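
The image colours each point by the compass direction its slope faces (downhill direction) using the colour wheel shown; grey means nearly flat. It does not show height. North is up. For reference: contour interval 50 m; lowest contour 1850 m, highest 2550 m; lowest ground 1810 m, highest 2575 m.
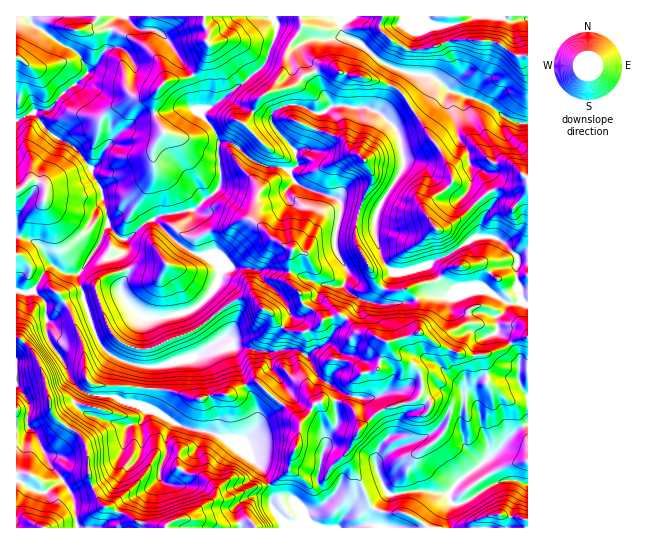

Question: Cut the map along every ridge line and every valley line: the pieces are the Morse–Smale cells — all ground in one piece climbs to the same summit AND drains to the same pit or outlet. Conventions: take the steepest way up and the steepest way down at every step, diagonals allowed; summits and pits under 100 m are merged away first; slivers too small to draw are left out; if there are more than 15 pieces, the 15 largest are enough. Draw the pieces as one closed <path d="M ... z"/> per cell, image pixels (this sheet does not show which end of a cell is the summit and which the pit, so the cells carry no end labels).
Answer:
<path d="M226 141l-7 2 1 42-3 5-14 10-8 9-33 6-9 4 29 28 12 6 16 4 9 9 0 15-18 22 19 22 4 6 0 6-30 20-36 10-9 0-7 40 17 6 19 12 32 7 19 8 32 27 9 17 19-14 3-15 7-16 1-14 17-22 8-3 10 0 14 4 6 7 6 17 21-19 21-6 7 0 10-6 3-7-3-19-9-8-10-3-8-7-4-12 30-9 22 15 17 6 16 3 28-7 16-10 10-2 0-31-2-2-4-3-13 3-26-15-17 4-13-1-10-7-14-20-23 7-12 0-20 31-20-7-10-9 4-14-13-27 6-43-7-6-37-13-10-15-21-2-15-7-13-13z"/><path d="M109 227l-5 3-7 17-18 26-14 0-14-8-8 9-12 18-5 1-10-2 0 46 16 13 5 9 7 16 8 39 31 24 5 16 0 17 3 12 6 15 7 8-22 13-4 0-2 2 1 6 177 1-1-5-4-3-20 7-10 0-14-7-17-2 26-18 12 0 28-13 13-2 2-2-8-16-32-27-19-8-32-7-19-12-18-7 8-39 9 0 36-10 27-17 3-3 0-6-22-27-15 8-14 4-26 3-8-4-18-21 0-9 7-11-7-17 4-6 2-9z"/><path d="M271 16l-153 0-7 9-3 21-11 17-20 21-10 5-17 20-17 4 16 19 21 12 21 23 2 10 8 12 7 37 13 13 4 1 5-3 13-13 15-8 37-7 8-9 14-10 3-5-1-46-6-10-13-16 2-4 9-2 12-8 42-36 11-29 0-11z"/><path d="M419 332l-31 10 5 11 8 7 10 3 9 8 3 19-5 9-8 4-7 0-21 6-21 19-8-19-4-5-14-4-10 0-8 3-16 19-2 17-7 16-3 15-20 15 3 5-1 15 5 9 10 10 9 4 62 0 15-6 3-13 12-14 27-4 35 4 9-14 37-28 15-17 18-13-1-86-9 2-13 9-19 7-17 1-28-9z"/><path d="M399 69l-20 44 17 16 3 5 5 31-23 37-6 17 0 15 6 23 4 8 8 7 13 0 19-5 26-14 23-16 4 0 6-20-3-8-14-16 5-14-1-14-3-14-11-16-2-20-8-13 0-7 2-4-18-15-22-3z"/><path d="M346 105l-11 0-16 9 0 8-10 24-14 5 2 14-8 6 8 13 37 13 7 6-6 43 13 27-4 14 10 9 20 7 19-30-8-8-4-8-6-23 0-15 6-17 22-33 1-10-5-25-17-19-13-7-16 0z"/><path d="M34 113l-18 8 0 169 10 3 9-4 8-15 8-9 14 8 14 0 18-26 7-17 4-4-7-37-8-12-2-10-21-23-21-12z"/><path d="M450 91l-3 4 0 7 8 13 2 20 11 16 3 14 1 14-5 14 17 20-5 24 10-1 12 4 16 17 1 6 9 0 1-138-23-8-12-10-11-6z"/><path d="M382 16l-40 0-2 9 1 8 4 4 16 7 17 16 15 8 16 5 22 3 20 16 31 9 28 19 13 4 5-1-1-67-9 0-24-15-17-1-24 0-28 9-18 0-14-8-12-10-1-8z"/><path d="M277 32l-12 31-42 36-12 8-9 2-2 4 16 20 3 10 7-2 8 3 17 16 15 7 12 0 12 4 7-6-1-12-23-27-2-5 1-7 5-5 9-4 13 0 16 8 6 0 9-5 1-5-10-14-8-20-12-16 0-8-7-2z"/><path d="M18 337l-2 1 0 135 15 2 16 16 11-8 5-2 10 17 3 21 6 0 22-13-7-8-6-15-6-40-8-11-16-9-9-9-8-39-7-16-5-9z"/><path d="M154 220l-11 4-13 13-5 2 2 8-6 8 7 15 0 4-7 11 0 9 18 21 8 4 26-3 22-8 14-13 11-20-1-9-9-9-16-4-12-6z"/><path d="M527 424l-17 12-15 17-37 28-9 14-23-4-39 4-12 14-3 13-5 3-10 2 92 1-1-17 5-7 8 0 40-23 14-1 12 4z"/><path d="M346 37l-37 3-8 5 0 8 12 16 18 38 32 0 15 5 9-13 12-29-17-7-17-16z"/><path d="M29 16l-13 1 1 103 21-9 12-2 17-20 10-5 11-11-11-21-19-9-23-16z"/>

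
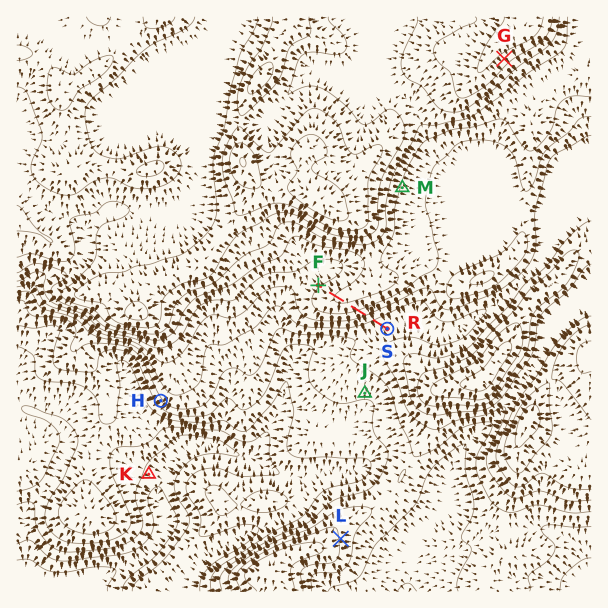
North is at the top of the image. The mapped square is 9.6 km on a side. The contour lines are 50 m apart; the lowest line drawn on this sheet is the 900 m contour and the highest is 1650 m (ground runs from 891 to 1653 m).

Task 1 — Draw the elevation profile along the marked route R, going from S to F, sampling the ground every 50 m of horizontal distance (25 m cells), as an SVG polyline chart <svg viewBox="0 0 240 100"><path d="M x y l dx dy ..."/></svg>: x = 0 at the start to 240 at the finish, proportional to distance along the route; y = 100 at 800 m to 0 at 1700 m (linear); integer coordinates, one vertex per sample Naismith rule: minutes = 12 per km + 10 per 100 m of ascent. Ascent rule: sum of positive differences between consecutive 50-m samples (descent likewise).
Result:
<svg viewBox="0 0 240 100"><path d="M0 54l9 0 9 0 8-1 9-1 9-1 9-2 9-2 9-2 8-2 9-2 9-1 9-2 9-1 9-1 8-2 9-1 9 0 9 0 9 0 9 0 8 1 9 0 9 1 9 1 9 1 9 1 8 1 2 1"/></svg>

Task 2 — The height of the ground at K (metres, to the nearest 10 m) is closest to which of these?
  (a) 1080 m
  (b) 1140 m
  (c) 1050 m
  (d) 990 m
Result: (d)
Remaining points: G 1580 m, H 1190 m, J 1160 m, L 1240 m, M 1390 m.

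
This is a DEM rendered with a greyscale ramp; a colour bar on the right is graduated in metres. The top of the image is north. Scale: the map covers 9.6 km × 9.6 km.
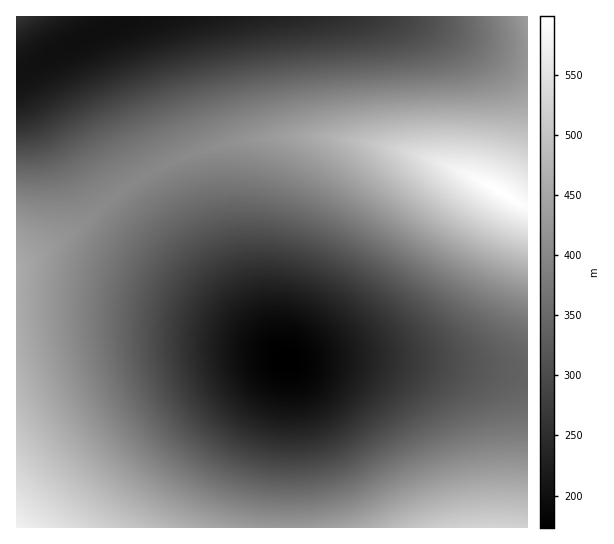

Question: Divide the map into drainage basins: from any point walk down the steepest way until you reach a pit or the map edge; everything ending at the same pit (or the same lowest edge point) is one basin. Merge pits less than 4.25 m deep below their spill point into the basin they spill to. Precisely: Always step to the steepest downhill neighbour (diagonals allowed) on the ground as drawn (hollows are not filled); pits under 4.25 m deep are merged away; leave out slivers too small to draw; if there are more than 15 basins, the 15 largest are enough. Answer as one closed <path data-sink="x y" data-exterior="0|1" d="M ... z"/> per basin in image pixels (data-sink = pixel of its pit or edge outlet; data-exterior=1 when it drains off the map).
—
<path data-sink="286 359" data-exterior="0" d="M327 137l-56 0-24 3-33 7-32 10-44 23-23 16-49 41-50 30 1 261 511-1 0-318-35-22-63-28-41-12z"/><path data-sink="99 31" data-exterior="0" d="M527 16l-510 0-1 250 19-9 31-20 49-41 36-24 31-15 23-8 53-10 69-2 34 4 38 8 64 23 30 15 34 21z"/>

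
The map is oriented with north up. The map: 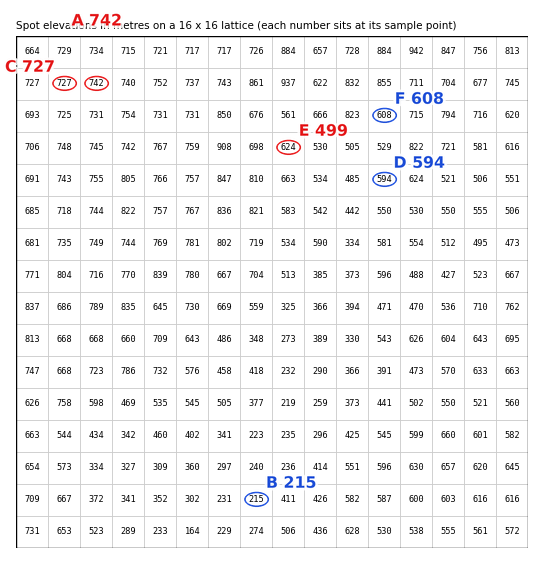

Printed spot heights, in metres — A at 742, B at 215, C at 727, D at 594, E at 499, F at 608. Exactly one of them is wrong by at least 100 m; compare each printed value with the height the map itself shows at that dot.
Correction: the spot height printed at E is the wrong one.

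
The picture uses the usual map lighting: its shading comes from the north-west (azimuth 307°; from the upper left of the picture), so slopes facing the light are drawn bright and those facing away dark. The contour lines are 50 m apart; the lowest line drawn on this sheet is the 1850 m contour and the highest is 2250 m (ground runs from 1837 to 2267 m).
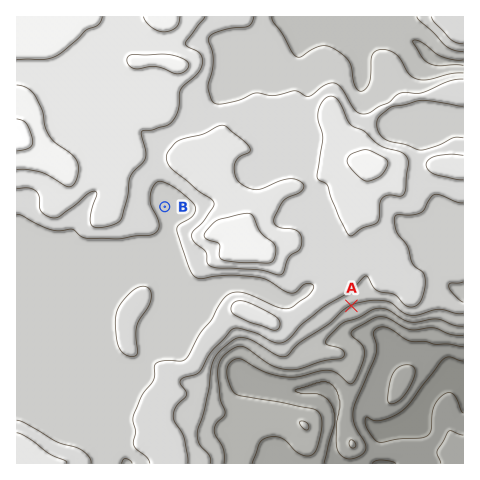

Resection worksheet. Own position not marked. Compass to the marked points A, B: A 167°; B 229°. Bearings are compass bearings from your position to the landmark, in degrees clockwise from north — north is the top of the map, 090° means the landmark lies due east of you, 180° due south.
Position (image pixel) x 301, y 88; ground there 2090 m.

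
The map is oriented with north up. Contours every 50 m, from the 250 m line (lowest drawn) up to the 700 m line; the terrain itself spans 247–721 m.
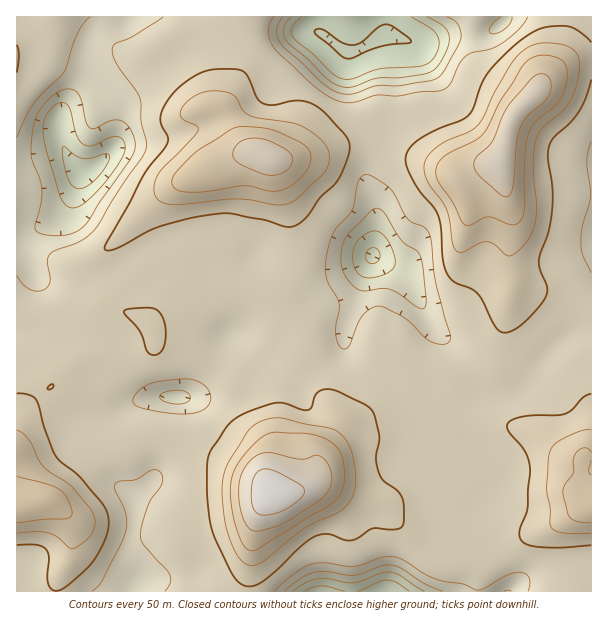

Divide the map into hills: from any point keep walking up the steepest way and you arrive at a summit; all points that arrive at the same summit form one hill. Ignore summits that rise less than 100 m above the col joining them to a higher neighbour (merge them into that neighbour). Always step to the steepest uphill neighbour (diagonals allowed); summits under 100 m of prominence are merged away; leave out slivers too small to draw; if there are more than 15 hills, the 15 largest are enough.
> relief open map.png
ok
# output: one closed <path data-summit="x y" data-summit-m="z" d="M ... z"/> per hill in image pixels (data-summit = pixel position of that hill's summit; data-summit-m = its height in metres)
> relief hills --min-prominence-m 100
<path data-summit="273 494" data-summit-m="721" d="M374 256l-18 15-35 19-9 0-10-4-30-18-15-12-10 29-5 38-2 6-10 6-7 22-18 29-16 11-39 0-19 6-24 12-9 7-2 7 0 12 4 18 9 17 25 22 0 27-4 18 0 17 6 18-2 14 353-1-5-6-1-30-6-13-7-9 0-8 14-24 16-15 4-9-2-12-14-15-16-12-32-2-6 2 0-15-6-19 0-18 4-23 8-21 0-7-30-59-9-8z"/><path data-summit="270 158" data-summit-m="677" d="M320 16l-133 1 5 13-4 15-11 11-36 23-25 20-2 6 1 39-3 6-10 12-22 14-13 34-8 8-21 11-6 5-4 12 0 14 6 13 0 6-18 36 1 15 49 0 45 10 5 4 2 4 0 29 6 10 10 10 55 0 11-6 11-13 12-21 7-22 4-1 8-11 5-38 10-29 15 12 40 22 9 0 8-2 31-20 12-10 4-24 0-25-8-20 0-18 10-25 16-35-2-72-3-3-6 0-26 14-10 2-28-20z"/><path data-summit="500 162" data-summit-m="679" d="M591 16l-84 0-3 6-15 10-12 4-28 0-23 7-13 0-20-7-3 0 2 3 2 9 0 63-16 35-10 25 0 18 8 20 0 25-3 21 26 13 9 8 24 48 22 24 18 36 11 10 26 2 9-4 10-8 12-21 18-20 15-11 19-2z"/><path data-summit="591 506" data-summit-m="631" d="M591 331l-12 0-13 6-20 19-18 28-10 8-9 4-20 0-9-4-8-8-18-36-18-16 2 10-8 21-4 23 0 18 6 19 0 15 6-2 32 2 16 12 12 11 4 9 0 7-4 9-16 15-14 24 0 8 7 9 6 13 1 30 6 7 22 0 15-14 20-8 28-6 19-1z"/><path data-summit="39 501" data-summit-m="635" d="M66 330l-50 0 0 234 9 3 1 25 106 0 4-8-6-24 0-17 4-18 0-27-12-10-16-17-9-21-1-21 2-7 9-7 24-12 13-4-10-2-13-14-5-14 2-21-4-6z"/>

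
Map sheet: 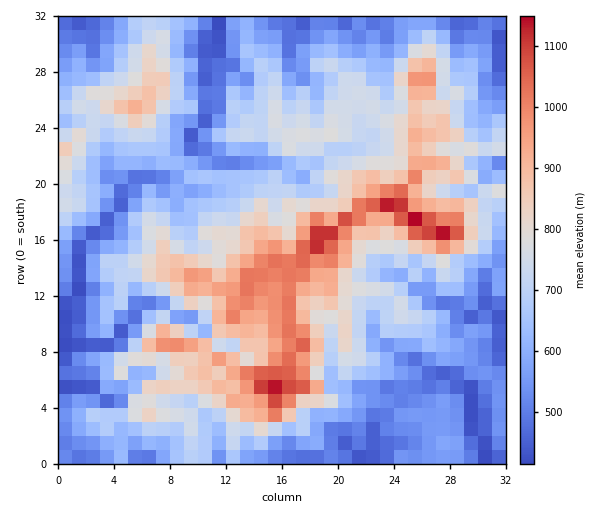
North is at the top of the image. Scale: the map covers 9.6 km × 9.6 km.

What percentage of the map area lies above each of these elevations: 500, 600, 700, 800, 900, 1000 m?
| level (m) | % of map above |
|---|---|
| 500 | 87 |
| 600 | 66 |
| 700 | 45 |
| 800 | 25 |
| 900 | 13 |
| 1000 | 5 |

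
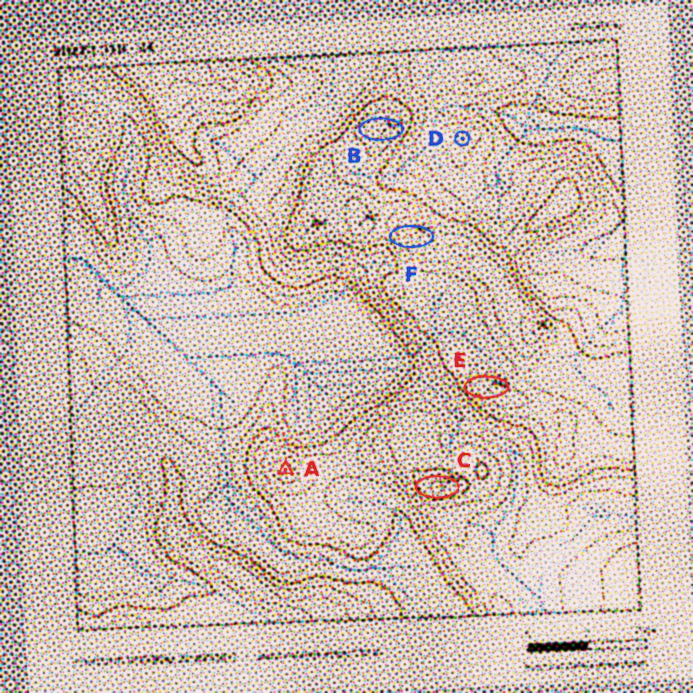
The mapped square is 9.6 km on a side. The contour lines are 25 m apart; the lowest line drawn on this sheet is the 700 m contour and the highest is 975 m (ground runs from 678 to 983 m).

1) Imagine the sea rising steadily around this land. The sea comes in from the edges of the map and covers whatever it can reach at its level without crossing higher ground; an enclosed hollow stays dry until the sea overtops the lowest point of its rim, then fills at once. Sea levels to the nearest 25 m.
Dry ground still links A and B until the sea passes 775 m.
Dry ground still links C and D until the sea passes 825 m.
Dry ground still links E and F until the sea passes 900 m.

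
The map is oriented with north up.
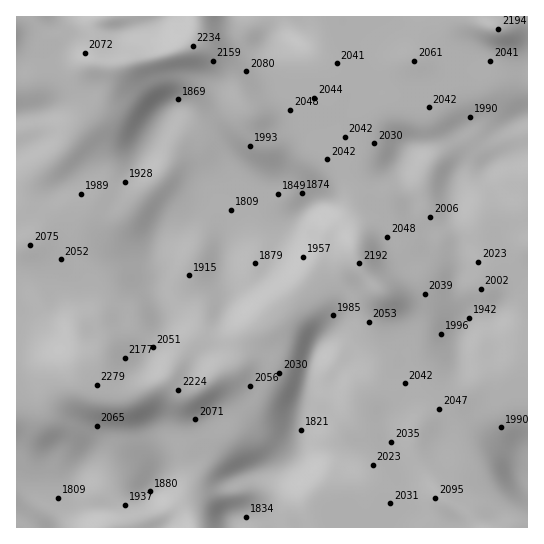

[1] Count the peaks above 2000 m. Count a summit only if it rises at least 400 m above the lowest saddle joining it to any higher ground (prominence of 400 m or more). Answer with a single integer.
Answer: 1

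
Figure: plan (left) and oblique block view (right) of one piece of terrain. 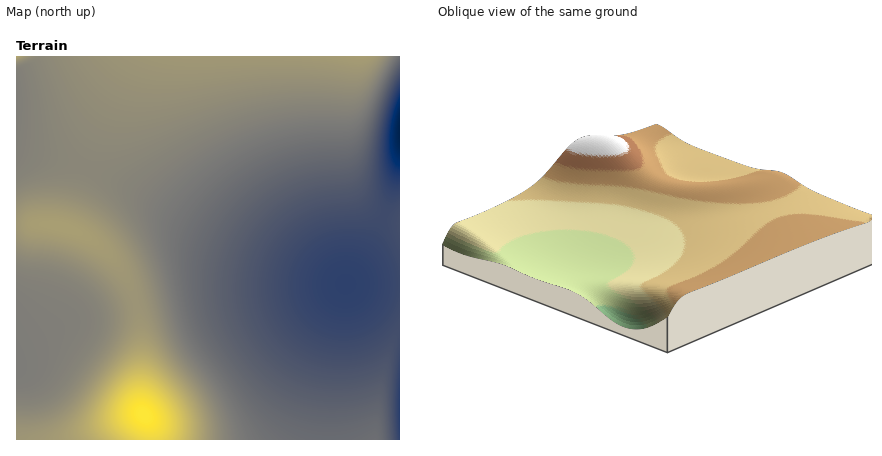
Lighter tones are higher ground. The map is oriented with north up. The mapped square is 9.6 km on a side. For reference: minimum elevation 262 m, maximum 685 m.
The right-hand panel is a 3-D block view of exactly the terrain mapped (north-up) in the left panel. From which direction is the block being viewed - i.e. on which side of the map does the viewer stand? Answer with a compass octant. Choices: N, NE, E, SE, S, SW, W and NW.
NE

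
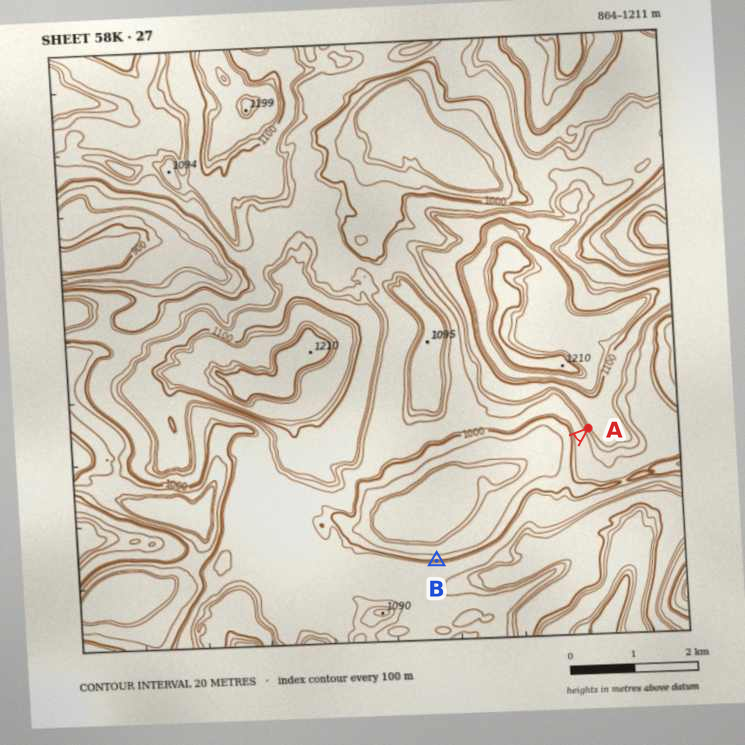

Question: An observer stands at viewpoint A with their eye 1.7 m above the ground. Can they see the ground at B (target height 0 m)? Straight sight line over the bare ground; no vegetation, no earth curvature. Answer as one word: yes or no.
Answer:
yes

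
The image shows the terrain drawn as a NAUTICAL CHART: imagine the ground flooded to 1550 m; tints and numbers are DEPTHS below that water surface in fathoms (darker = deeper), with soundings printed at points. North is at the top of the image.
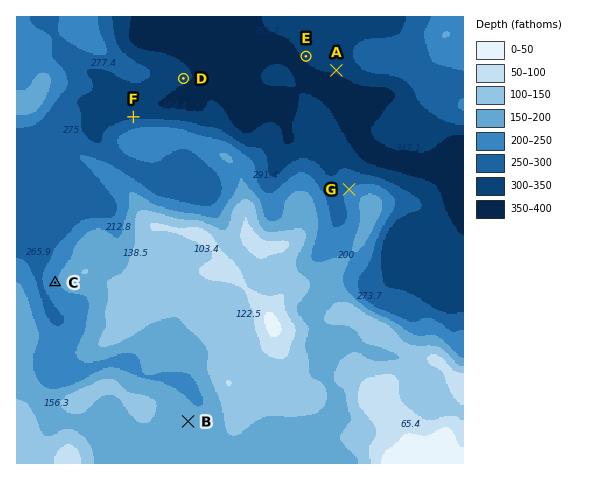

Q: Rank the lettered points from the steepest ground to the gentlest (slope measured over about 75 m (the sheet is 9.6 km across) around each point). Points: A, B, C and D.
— C A D B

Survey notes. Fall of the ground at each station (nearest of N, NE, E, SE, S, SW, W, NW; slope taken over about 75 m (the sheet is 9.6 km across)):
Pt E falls SW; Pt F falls N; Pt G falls NW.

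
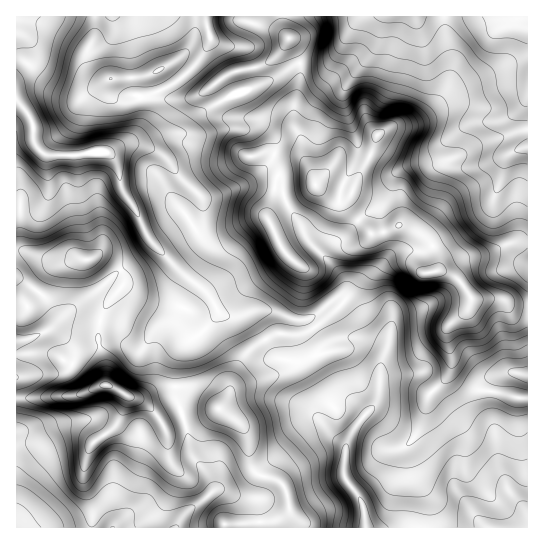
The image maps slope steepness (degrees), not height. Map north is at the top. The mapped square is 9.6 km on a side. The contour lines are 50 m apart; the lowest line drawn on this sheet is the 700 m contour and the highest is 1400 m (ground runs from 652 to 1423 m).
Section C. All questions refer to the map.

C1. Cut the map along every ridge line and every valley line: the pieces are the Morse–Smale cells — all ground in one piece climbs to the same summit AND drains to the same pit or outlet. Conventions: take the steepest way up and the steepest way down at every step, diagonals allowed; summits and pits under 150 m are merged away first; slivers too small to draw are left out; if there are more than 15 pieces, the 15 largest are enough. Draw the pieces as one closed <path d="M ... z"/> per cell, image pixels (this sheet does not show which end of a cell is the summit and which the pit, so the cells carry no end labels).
<path d="M282 16l-265 0-1 83 15 19 2 8 0 15 12 14 38 0 10-3 13 0 9 7 4 10 2 18 15 23 13 29 34 36 26 20 13 20 12 2 20-6 17 0 24 9 14 0 6 7 29-25 15-21 4-8 0-26 8-14-23-24-1-8 2-4-14 2-19-13-3-11-10-20-2-16-8-17 0-13 7-28 0-18-16-33z"/><path d="M527 16l-244 1 1 13 16 33 0 18-7 28 0 13 8 17 2 16 10 20 3 11 19 13 14-2-2 4 1 8 23 24 14-1 13-7 5 0 19 10 10 10 5 10 0 15 17 6 10 10 7 13 28 0 18 6 11 0z"/><path d="M403 225l-5 0-13 7-14 2-8 13 0 26-4 8-15 21-29 25 11 13 19-3 18 2 15 5 6 6-4 19 0 18-3 14-22 26-10 20 0 32 16 22 5 27 161 0 1-222-18-2-11-5-28 0-7-13-10-10-17-6 0-15-9-16z"/><path d="M23 251l-7 0 1 277 206 0 2-4 48-3 15-8 1-8-5-19-10-7-16-4-6-6-5-35-13-15-13-10-4 0-19 12-25 8-7 0-9-14-12-12-40-18 0-18-6-22 0-19 5-17 20-26 0-8-3-5-8-9-11-5-5 0-8 4-12-1-7 2-16 0z"/><path d="M17 100l-1 150 38 11 16 0 7-2 12 1 8-4 5 0 11 5 11 14-1 11-19 23-5 17 0 19 6 22 1 18 9 3 15 9 11 3 16 15 9 14 7 0 33-12 19-15 4-8 4-19 8-16 14-14 22-12 22 2 16-8-6-7-14 0-24-9-17 0-20 6-12-2-13-20-26-20-34-36-13-29-15-23-2-18-4-10-9-7-13 0-10 3-38 0-12-14 0-15-2-8z"/><path d="M315 328l-16 7-22-2-27 16-9 10-8 16-4 19-10 15 15 10 10 10 4 9 1 23 3 8 6 6 16 4 10 7 11 42 70 0 0-11-4-16-17-26 1-28 10-20 22-26 3-14 0-18 4-19-6-6-15-5-18-2-19 3z"/><path d="M290 511l-17 10-48 3-1 3 70 1 1-6z"/>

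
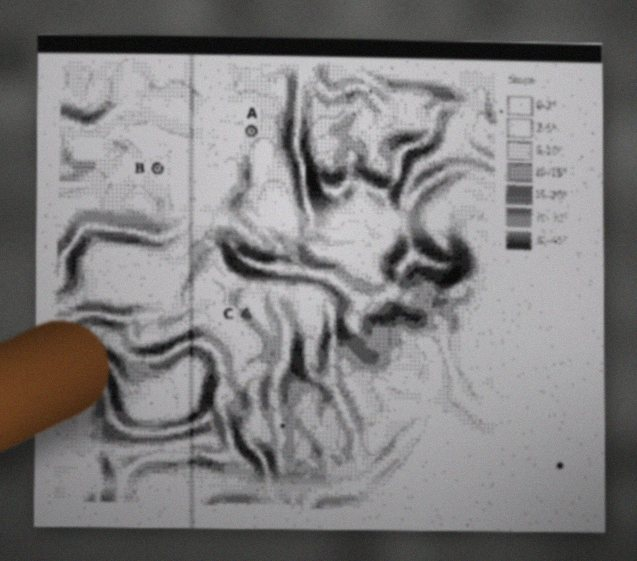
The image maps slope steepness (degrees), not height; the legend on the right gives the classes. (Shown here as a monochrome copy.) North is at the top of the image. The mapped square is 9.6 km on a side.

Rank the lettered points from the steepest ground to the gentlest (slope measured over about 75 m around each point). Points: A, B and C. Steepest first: C A B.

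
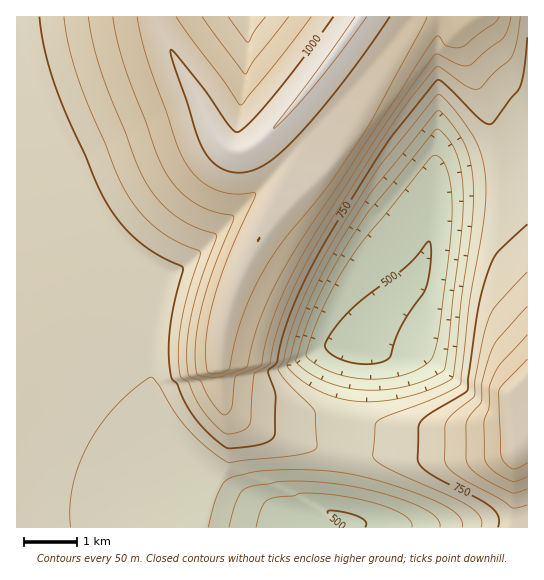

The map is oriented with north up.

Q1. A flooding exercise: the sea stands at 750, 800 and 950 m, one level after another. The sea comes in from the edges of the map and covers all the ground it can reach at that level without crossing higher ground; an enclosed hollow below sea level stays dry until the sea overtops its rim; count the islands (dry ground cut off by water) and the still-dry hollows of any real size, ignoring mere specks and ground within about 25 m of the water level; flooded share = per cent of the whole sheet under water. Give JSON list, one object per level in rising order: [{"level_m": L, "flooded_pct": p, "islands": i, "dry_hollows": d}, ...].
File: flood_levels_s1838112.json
[{"level_m": 750, "flooded_pct": 54, "islands": 0, "dry_hollows": 0}, {"level_m": 800, "flooded_pct": 63, "islands": 0, "dry_hollows": 0}, {"level_m": 950, "flooded_pct": 84, "islands": 0, "dry_hollows": 0}]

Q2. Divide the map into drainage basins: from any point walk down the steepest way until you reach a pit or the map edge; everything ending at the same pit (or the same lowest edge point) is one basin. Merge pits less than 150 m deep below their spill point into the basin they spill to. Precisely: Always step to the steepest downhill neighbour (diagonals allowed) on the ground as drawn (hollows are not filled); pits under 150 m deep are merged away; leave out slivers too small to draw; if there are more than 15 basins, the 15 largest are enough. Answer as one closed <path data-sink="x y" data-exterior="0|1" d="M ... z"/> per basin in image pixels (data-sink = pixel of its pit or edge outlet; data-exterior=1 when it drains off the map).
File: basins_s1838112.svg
<path data-sink="357 351" data-exterior="0" d="M527 16l-166 0-42 59-39 46 0 2 23 23 1 8-11 41-22 24-14 22-17 34-13 38-7 32-1 34 4 24 2 6 8 6 25 14 35 12 50 10 43 4 116 0 11-3 15-18z"/><path data-sink="345 521" data-exterior="0" d="M279 123l-18 18-15 10-11 1-16-8-88 59-24 18-84 46-7 6 1 255 511-1-1-92-14 17-11 3-93 1-40-3-52-6-34-8-36-15-22-15-5-19-1-32 8-45 13-38 17-34 14-22 22-24 11-41-1-8z"/><path data-sink="249 17" data-exterior="1" d="M359 16l-202 0-1 2 59 116 11 14 15 4 20-11 28-30 50-62 21-31z"/>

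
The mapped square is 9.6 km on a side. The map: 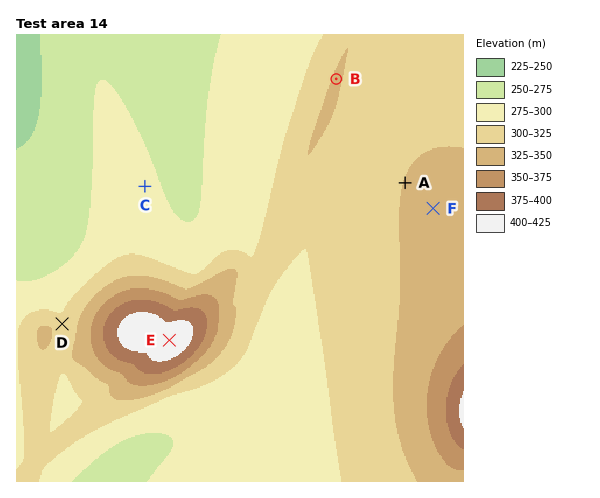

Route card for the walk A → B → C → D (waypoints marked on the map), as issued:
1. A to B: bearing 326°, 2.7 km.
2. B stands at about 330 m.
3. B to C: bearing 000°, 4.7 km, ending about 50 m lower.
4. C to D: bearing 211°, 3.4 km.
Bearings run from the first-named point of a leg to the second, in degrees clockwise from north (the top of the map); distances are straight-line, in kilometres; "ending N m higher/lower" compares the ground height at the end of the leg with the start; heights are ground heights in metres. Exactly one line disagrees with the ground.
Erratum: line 3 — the bearing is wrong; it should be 241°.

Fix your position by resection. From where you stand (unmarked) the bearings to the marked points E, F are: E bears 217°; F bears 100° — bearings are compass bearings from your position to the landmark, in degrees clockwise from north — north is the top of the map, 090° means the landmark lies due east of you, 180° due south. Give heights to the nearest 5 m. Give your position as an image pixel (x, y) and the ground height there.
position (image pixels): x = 288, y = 183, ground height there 315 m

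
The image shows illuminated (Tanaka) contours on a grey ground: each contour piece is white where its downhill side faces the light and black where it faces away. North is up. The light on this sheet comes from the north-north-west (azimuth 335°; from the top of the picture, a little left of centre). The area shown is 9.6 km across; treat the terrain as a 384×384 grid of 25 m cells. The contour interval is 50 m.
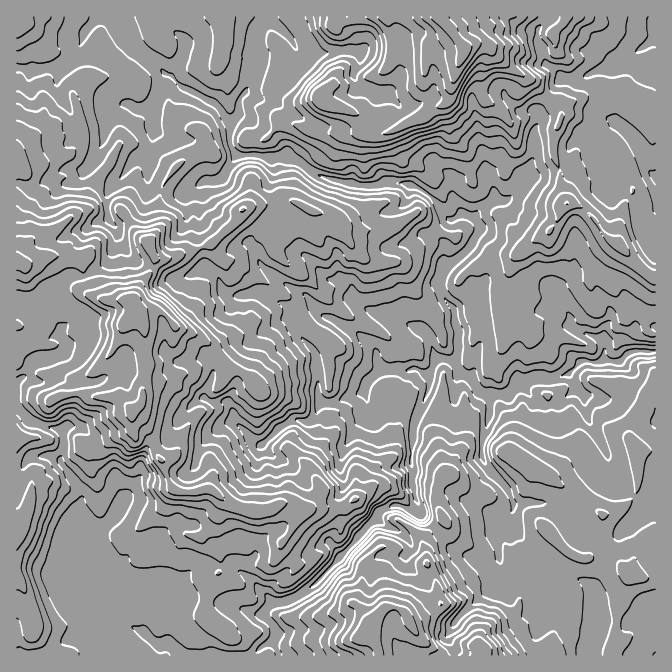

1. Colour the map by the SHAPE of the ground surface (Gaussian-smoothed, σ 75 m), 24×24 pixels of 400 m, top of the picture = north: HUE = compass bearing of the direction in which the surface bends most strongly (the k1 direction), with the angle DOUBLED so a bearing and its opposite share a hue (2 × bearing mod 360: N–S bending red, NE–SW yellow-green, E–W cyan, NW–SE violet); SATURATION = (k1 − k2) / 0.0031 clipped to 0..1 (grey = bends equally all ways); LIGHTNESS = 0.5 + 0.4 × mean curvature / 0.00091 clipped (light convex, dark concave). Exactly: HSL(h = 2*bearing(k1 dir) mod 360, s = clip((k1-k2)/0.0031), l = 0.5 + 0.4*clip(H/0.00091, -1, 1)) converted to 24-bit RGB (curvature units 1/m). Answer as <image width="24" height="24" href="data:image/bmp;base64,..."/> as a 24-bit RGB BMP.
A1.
<image width="24" height="24" href="data:image/bmp;base64,Qk32BgAAAAAAADYAAAAoAAAAGAAAABgAAAABABgAAAAAAMAGAAATCwAAEwsAAAAAAAAAAAAA0qssPZ2ThWSLjW6UbJ+MhUVinWFTrKA0cthuDzRZnm1MNUqY7G+EqN+BeihlWPdjCAhR8fPYez2mSkKRvX9+Qktwq6CHjWGAmOSVTj2LiXmZlGV/clyIhoyffYGbiLuBpZA7Bg5je5fjiWnaSc5S88LgvfLy5VChADMm3eWJrjWbVktvr6OFYV1+lpNyYpBoh9+MSjJVeGlmnX5venVfa3Fce2Fer4tyv2dvbxQmFGUABC8j8efaRJQ4qGdb4LxZnlrFWE4qgkZEVXGVpYN0cFZhp15oXFexsaAyPlJlcnWDmHNxp2apjHasUXZBsbpgUTCC6LDSgNWkAK6iBmcm26uQGSxY8/jTQiI6hFCAYXWNjFNjpF5NgK6+aqy7tHKK3si6IjxMcWZ1ZIOcwG2GX2o3tXrEsX5kZD0yLY0m1ZiFXxshAEYUT/8IlwT//1aKbMOITGqEb1mOt3uifLOooXJfN2BGsp163p2bPkV4P1RwSpRWaj5x1UFGTnAya9aR0eL629X2oqzinpPf+tH6ADMkM6cAlCoAvoVfhFF0Ij9mnr1AgktFhr6wtH7DU4tReLfHonbLoyBubXw3EiEy5frKLnfx3fbSJktHhFZaoz1Xxu+4VAuw7tT2BAC458CJqtakLEjJaxE9m8Svl8m7eGJYZUZaq5R0UHwZIwI05cbMoySXDbh90frTHJWm0deaRGR+RxVMkeSWznVlE4x4s1WFPgCBod6c3remFQAz3O/oirPBo2OTgmqdc0h8jbqM8wDDTzsAW04VsFKb6PLZLHtY3nBpIFUaRQcbBFsCXokHtUlFM5STZUU+oSkSc9RQjW9PBjVW29KYfFprinNphTmllbS+nLFeSg3b7dL5f6DviN3q8uDZjVSTJIIrtRZdTTus3e7fk+LbBVBeMXwtlE2exayYFYWldMJ9XRNmUKsgxV6hY8N9Uhgqcn1I1qmYGGtHbJhDwESIfJAyx6BWWG+1yZHOWWbhd83m18PBrXycbwvkbVCAH3RHj3UlEpFLxCMhzTqMUqIuPlgQMG4JXvDVSVrV5bDjmE5QOXdBMFVH43yGjs1VhypDTZdCdtnHPGpIr5lvlzl/TWzel5TXXyiCwtTfjyfBFYa0nrlmxXnAr7bGl2jLEdgmVTEMRVcAiYCwb2CBVDZIgp0u5u7RjM3tlJ7rSy5jvX6vkrJbeyauoqMdtSMrUqu2f04+etZeLBJdgK5yqrSMh5WBiDZ6v01FSKO/hbbGY3k5QUxvcYrfvuL06PXWOnsggjZXnjhdQlogm1IzeTsbatuXaCFJjIdKWoFSK8toqyO7X4eHsKp7f4ZvYj5ytKiOWFacrGZLv73jRG+sTM88Il02lycX8jFTG24jpzItob7KjB+CsOvSeyEtkTOLr9fivdLjMFB+H6uApWC004l9Xls4PHFRll1omEdLs/nwtX+WVchaR96MThefoq3wcvbGmErh8KfXVFEcb7qMhj5pn26+neC9oEBuZYAqpzeXYbPeIFhulHfB8snvSbzDWz2I1/TfQyVaWaJbyXPa9KPgEAN5JtFQ5Z1+MCprfFC399TsN3umi4m4ttPkrKLYcF7H0Zv0eZvqVDEbGmxcW6eKik5285qzjfjcxkhFUjtqfYdCKWAmqH0zEV4hpzVC1HY9HDIaEjMb4cWNO1PKxuTVUC8TMBoDWmoAMiIBw0UIUUibWJC/MYc2OWpp5eq5cj5VfFJhZsa6naWzk1+qKXVY43yLJmBKaW293pfdaNuyLWwAMCUDLw4EriUls12Np3xKY9CDLHhEm6NEM210wJ1dGz1Wn9x2i2p5a61zrjhBsYmbcIObuoSLLZKvqHfBOzhioLVi0l9jeEnm66TrWm7JW6C7rH3G1M3v8KvvMGVgh9F1TS5aveyoCRY36ON2UYFtl3ZXp2Nrp2mbrlOOu6NxO19GhmlMUp6faLlqcxYfKGtYdKhtuR3RyvLGmebpT1CumS5w9IvcoueRMWvQ67dWDi866PXWSFCfbWCBi6eeeX4+iDqPyZijh3qmmra4N1SEeidKtMmaLWl8iqt/G2hp9NjXTByl40R6MU5/pUHI++jQDjsTJqw50Pj7JysIgF0wcH6glHV3aJFIS6VaTItKjpN1fzxZs19pTHKF1r+lOEh4gp10SWpiNEIIWkkCgzUlNzKyxHWG9eTWf4vpyvTtLwMwyfKiSF2EU3lKRq9NnMK3ZI+PS3t9lIVkjkigepR4aViBxM+VVU+OXI2IYTp45LTRopLfLbjhQk+wzF9mkeSIpJhNj0IwCRRJ8M3DTYGyaZ2hSl6R"/>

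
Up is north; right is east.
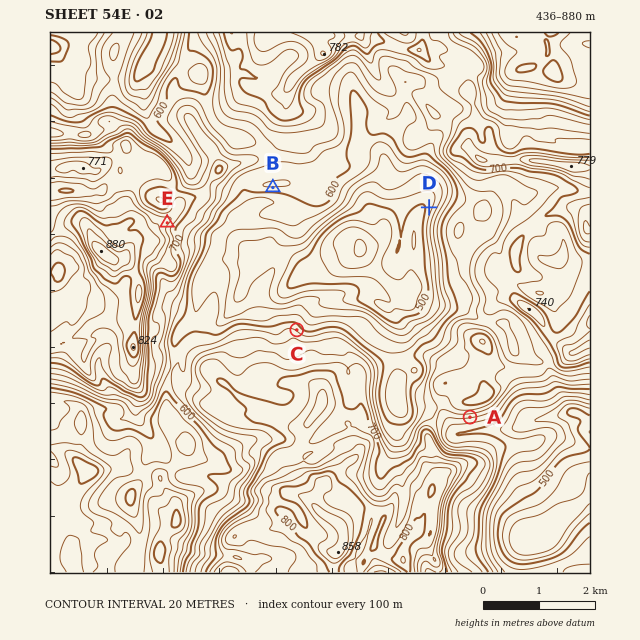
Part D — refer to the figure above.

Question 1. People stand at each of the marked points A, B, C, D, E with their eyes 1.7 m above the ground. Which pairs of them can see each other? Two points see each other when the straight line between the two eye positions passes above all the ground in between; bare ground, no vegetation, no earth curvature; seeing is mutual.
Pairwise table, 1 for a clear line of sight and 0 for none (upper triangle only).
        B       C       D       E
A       0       0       0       0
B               1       0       1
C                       1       1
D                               1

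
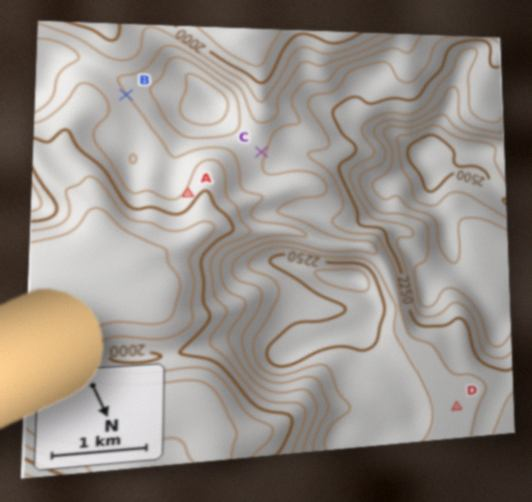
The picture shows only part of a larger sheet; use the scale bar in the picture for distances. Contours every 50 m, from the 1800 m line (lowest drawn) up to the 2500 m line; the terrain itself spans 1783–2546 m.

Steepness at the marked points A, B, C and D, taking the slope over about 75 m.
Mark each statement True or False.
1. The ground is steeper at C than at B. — False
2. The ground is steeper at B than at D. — True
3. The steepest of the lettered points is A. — True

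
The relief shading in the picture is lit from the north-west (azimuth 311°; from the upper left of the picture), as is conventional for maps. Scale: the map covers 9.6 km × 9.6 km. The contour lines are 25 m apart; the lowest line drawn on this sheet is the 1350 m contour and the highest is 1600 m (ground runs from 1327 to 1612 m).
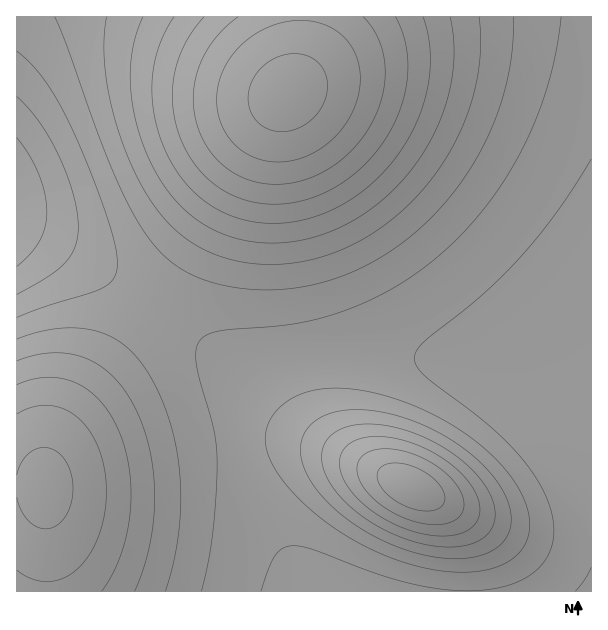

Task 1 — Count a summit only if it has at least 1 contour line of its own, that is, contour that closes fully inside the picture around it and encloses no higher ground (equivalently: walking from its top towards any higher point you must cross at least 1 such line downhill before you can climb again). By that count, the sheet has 2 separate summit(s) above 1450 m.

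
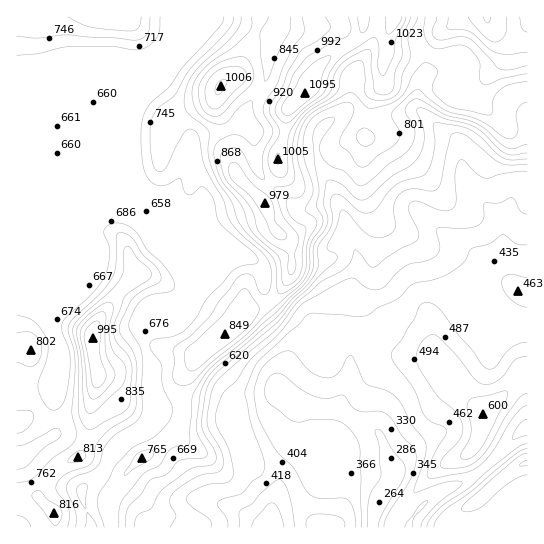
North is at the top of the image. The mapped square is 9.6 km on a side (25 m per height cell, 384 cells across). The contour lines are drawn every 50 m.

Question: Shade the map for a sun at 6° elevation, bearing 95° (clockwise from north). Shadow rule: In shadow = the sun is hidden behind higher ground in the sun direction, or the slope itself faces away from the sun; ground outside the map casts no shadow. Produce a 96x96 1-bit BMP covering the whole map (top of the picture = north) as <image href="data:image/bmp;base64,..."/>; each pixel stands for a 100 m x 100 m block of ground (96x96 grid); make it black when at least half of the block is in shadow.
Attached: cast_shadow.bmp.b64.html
<image width="96" height="96" href="data:image/bmp;base64,Qk2+BAAAAAAAAD4AAAAoAAAAYAAAAGAAAAABAAEAAAAAAIAEAAATCwAAEwsAAAIAAAAAAAAA////AAAAAAA+B8AAAAH+AHz/AAA+D4AAAAf+AH//AAB8D4AAAAf8AP//gAA4D4AAAAP4AP//4AAwH4AAAAH4AP//+AAAH4AAAADwAP///AAAH8AAAADgAH///wAAH8AAAAAAAH///4BwH+AAAAAAAH///8D4B/AAAAAAAD///+D8A/AAAAAAAD/8f/D+AfgAAAAAAH//D/z/gPwAAAAAAH//g/7/4P4AAAAAAH//8f//8H8AAAAAAH//+H8/8D+AAAAAAP///D8P+A/gAAAAAP///AYH+APwAAAAAP///AAH+AH8AAAAAP///gAH+AD8AAAAAf///gAH+AD+AAAAAf///gAP+AB+AAAAAf///gAf/AB8AAAAAn///gB//AB8AAAABj///AD//AB4AAAABw/8AAD//gB4AAAAAwf8AED//gD4AAAAAwf8AOD//gD8AAAAAwf8APj//gD+AAAAAYP4Afz//gD/AAAAAYP4Afz//gH/gAAMAYP4Afz//AH/gAAOAYP4Afz//AH/wAAMAIf4APz//AP/wAAEAAf4ADz//AP/8AAAAAf4AAD//AP/+AAAAA/wAAD//AP//AAAAAfwAAD//AP//gAAAAP4AAD//gH//wAAAAH4AAD//gH//4AAAAD4AAD//wD//4AAAADwAAD//4B//8AAAAAwAAD//4Af/8AAAAAAAAD//8AH/8OAAAAAAAA//+AD/8fAAAAAAAAP//AB/8/AAAAAAAAH//gB///gAIAAAAAH//wA///gAMAAAAAH//wD///gAMAAAAAD//gH///wAEAAAAAD//gH///gAEAAAAAD//gP///gAEAAAAAD//gP///AAMAAAAAB//AP//+AAYAAAAAA//A///+AA4AAAAAAP+D///8AA4AAAAAAD8H///4AB4AAAAAAAIP///4AB4AAAAAAAAf///4AB4AAAAAAAA////4ADwAAAAAAAB////wADwAAAAAAAD////wAHwAAAAAAAH////gAHwAAAAAAAP///+AAHwAAAAAAAP///8AAHwAAAAAAAf///4OAHwAAAAAAA////4+ADwAAAAAAD////5+ABwAAAAAAD////z+AJwAAAGAAD////z+AZwAAD/AAD////3+A5wAAP/AAA/////+A/wAAf/AAAf/n///B/wAA//AAAf/j///B/wAB/+AAAf/h///B/wAD/+AAAf/h+//A/wAH/8AAAf/j+f/Af4AH/wAAAf//+f/gP4APzAAAAf//+f/gH4A/wAAAB///+f/wB8B/gAAAH///+f/wB+B/AAAA////+P/4B/A+AAAB/////H/8B/A+AAAD/////D/+B/geBgAH/////B/+D/gOHwAD/////h/+B/gAH4AB/////h//B/gAP8AAf////z//g/gAP+AAD///////wfgAf8AAAD//////4PgMf8AAAAD/////8Hgc/4AAAAA//////jg+f4AAAAAf/+f//xg+f4AAAAAf//P//5w/fwAAAAAP//P//5w//wIAAAAP//v//74//wI="/>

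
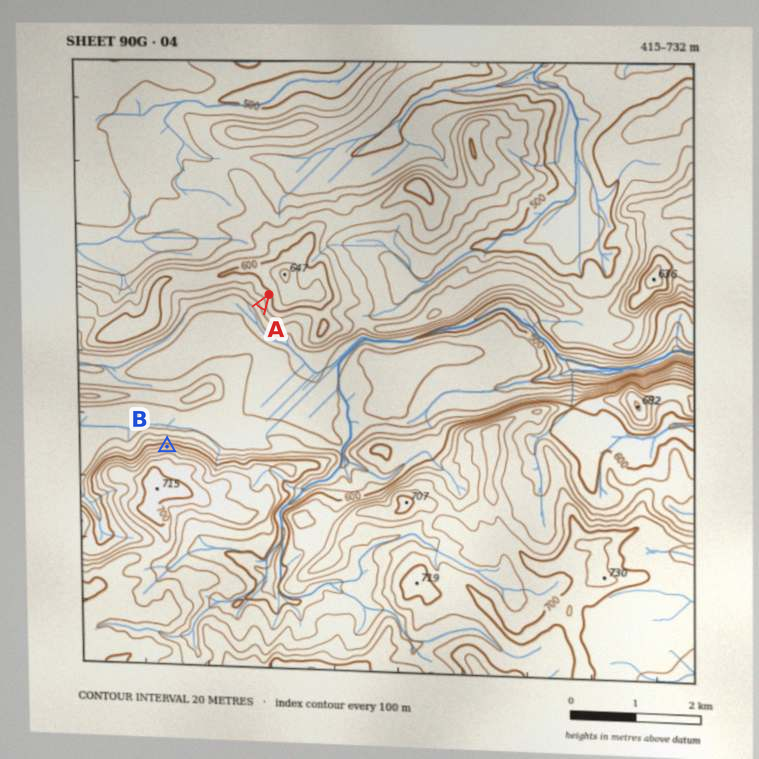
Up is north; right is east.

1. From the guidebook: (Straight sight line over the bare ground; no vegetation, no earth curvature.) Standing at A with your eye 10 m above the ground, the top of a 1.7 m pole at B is in view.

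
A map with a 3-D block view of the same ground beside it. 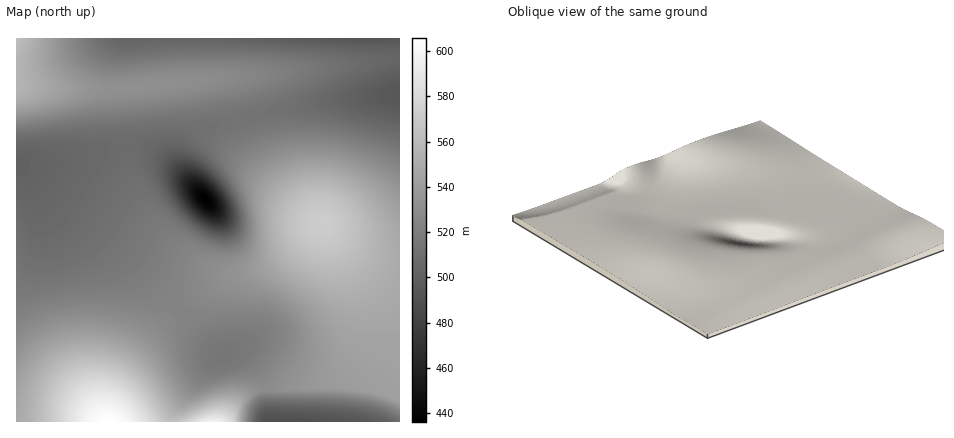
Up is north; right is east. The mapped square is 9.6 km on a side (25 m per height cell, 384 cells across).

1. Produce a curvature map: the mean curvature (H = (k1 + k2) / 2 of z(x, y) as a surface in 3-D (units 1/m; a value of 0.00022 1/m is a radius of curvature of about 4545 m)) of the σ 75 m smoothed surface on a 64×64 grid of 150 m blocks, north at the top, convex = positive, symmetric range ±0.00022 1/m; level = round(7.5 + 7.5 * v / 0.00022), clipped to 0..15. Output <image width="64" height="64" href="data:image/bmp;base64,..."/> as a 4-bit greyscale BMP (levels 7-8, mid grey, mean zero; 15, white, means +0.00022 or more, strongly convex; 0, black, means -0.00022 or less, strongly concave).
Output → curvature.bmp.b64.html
<image width="64" height="64" href="data:image/bmp;base64,Qk12CAAAAAAAAHYAAAAoAAAAQAAAAEAAAAABAAQAAAAAAAAIAAATCwAAEwsAABAAAAAAAAAAAAAAABEREQAiIiIAMzMzAERERABVVVUAZmZmAHd3dwCIiIgAmZmZAKqqqgC7u7sAzMzMAN3d3QDu7u4A////AHd3d4iIiJmZmZmIh2Q0Z4qrvfYyElVVVVVVVVVVVVVVd3d4iIiImZmZmYiIdURWeJqs+UISRVVVVVVVVVVVVVV3d4iIiIiZmZmYiIh3U0VniartYyJFVVVVVVVVVVVVaXd3iIiIiJmZmYiIh3dlRFZ4ma7GM1ZmZVVVVVVVZored3iIiIiIiZmIiIiHd3ZURWeImt2oq6qqmZmZmavN7bl3eIiIiIiIiIiIiId3d2VFVniIirze7u7u7u7u3cuoiHeIiIiIiIiIiIiId3d3dlVVZ3d3eIiJmZmZmZmIiIh3d4iIiIiIiIiIiIh3d3d3ZlVmd3d3iIiIiIiIiIiHd3d3iIiIiIiIiIiIiHd3d3d3ZmZmZ3d4iIiIiIiIiId3d3eIiIiIiIiIiIiHd3d3d3d3dmZ3d3eIiIiIiIiIiHd3d4iIiIiIiIiIiHd3d3d3d3d3d3d3d3d3iIiIiIiId3d3iIiIiIiIiIh3d3d3d3d3d3d3d3d3d3d4iIiIiIh3d3eIiIiIiIiId3d3d3d3d3d3d3d3d3d3d3iIiIiIiHd3d4iIiIiIiHd3d3d3d3d3d3d3d3d3d3d3d4iIiIiId3d3eIiIiId3d3d3d3d3d3d3d3d3d3d3d3d3iIiIiIh3d3d3eIiHd3d3d3d3d3d3d3d3d3d3d3d3d3eIiIiIiHd3d3d3d3d3d3d3d3d3d3d3d3d3d3d3d3d3d4iIiIiId3d3d3d3d3d3d3d3d3d3d4iIiHd3d3d3d3d3iIiIiIiHd3d3d3d3d3d3d3d3d3d4iIiIiId3d3d3d3iIiIiIiId3d3d3d3d3d3d3d3d3d3iIiIiIiId3d3d3eIiIiIiIh3d3d3d3d3d3d3d3d3d3eIiIiIiIh3d3d3eIiIiIiIiId3d3d3d3d3d3d3d3d3d3iIiIiIiHd3d3eIiIiIiIiIh3d3d3d3d3d3d3d3d3d3eIiIiIiIiId4iIiIiIiIiIiId3d3d3d3d3d3d3d3d3d4iIiIiIiIiIiIiIiIiIiIiIiHd3d3d3d3d3d3d3d3d3iIiIiIiIiIiIiIiIiIiIiIiId3d3d3d3d3d3d3d3d3iIiIiIiIiIiIiIiIiIiIiIiIh3d3d3d3d3d3d3d3d3eIiIiZiIiIiIiIiIiIiIiIiIiHd3d3d3d3d3d3d3d3eIiImZmYiIiIiIiIiIiIiIiIiId3d3d3d3d3d3d3d3eIiJmZmYiHiIiIiIiIiIiIiIiIh3d3d3d3d3d3d3d3eIiJmqqYh3eIiIiIiIiIiIiIiIiHd3d3d3d3d3d3d3eIiJmqqYdmZ4iIiIiIiIiIiIiIiId3d3d3d3d3d3d3eIiJmqqYZUVniJiIiIiIiIiIiIiIh3d3d3d3d3d3d3eIiJmruoZDNGeJmYiIiIiIiIiIiIiHd3d3d3d3d3d3eIiImruoUxEkaJmZiIiIiIiIiIiIiId3d3d3d3d3d3eIiImquoUgACV5mZmIiIiIiIiIiIiIh3d3d3d3d3d3eIiImaqoYgAANoqpmIiIiIiIiIiIiIiHd3d3d3d3d3d4iIiaqpYwAAJYqqmYiIiIiIiIiIiIiId3d3d3d3d3d4iIiZqpdAAAFYqqqYiIiIiIiIiIiIiIh3d3d3d3d3d4iIiJmZhSAAFHmrqZiIiIiIiIiIiIiIiHd3d3d3d3d3iIiImZhkEAFHm7qZiIiIiIiIiIiIiIiId3d3d3d3d3eIiIiZh1QiJXmrqpiIiIiIiIiIiIiIiId3d3d3d3d3d4iIiIiHVDRXmrqpiIiIiIiIiIiIiIiId3d3d3d3d3d3eIiIiHZlVnmqqpiIiIiIiIiIiIiIiId3d3d3d3d3d3d4iIiId2Z4mqqZiIiIiIiIiIiIiIiId3d3d3d3d3d3d3eIiIh3d4mZmZiIiIiIiIiIiIiIiId3d2d3d3d3d3d3d3eIh3eIiZmYiIh3d3iIiIiIiIiHd3d3ZmZnd3d3d3d3d3d3eIiIiIiId3d3d3d3iIiHd3d3d3dmZmZmd3d3d3d3d3d3iIiIiHd3d3d3d3d3d3d3d3d3d3d2ZmZnd3d3d3d3d3d3iHd3d3d3d3d3d3d3d3d3d3d3d3d3d3d3d3d3d3d3d3d3d3d3d3d3d3d3d3d3d3d3d3eId3d3d3d3d3d3d3d3d3d3d3d3d3d3d3d3d3d3d3d3d4iIiIiHd3d3d3d3d3d3d3d3d3d3d3d3d3d3d3d3d3d3mZmIiIiIiIiIiIiHd3d3d3d3d3d3d3d3d3d3d3d3d3eZmZmZmYiIiIiIiIiIiIh3d3d3d3d3d3d3d3d3d3d3d5mZmZmZmZmZmZmZmIiIiIiIiId3d3d3d3d3d3d3d3d3mZmZmZmZmZmZmZmZmZmZmIiIiIiIiId3d3d3d3d3d3eIiIiIiIiImZmZmZmZmZmZmZmZiIiIiIiIiHd3d3d3d4iIiIiIiIiIiJmZmZmZmZmZmZmZmZmYiIiIiIiIiHd3d3d3d3d3iIiIiIiIiZmZmZmZmZmZmZmZmZmYiIiIiIh3d3d3d3d3d3d4iIiIiIiIiZmZmZmZmZmZmZmZmZmIiHd3d3d3d3d3d3d3d3eIiIiIiIiIiJmZmZmZmZmZmZmZd3d3d3d3d3d3d3d3d3d3d3eIiIiIiIiIiIiZmZmZmZmIh3d3d3d3d3Znd3d3d3d3d3d3d3d4iIiIiIiIiIiZmYiIh3d3d3d3d3d3d3d3d3d3d3d3d3d3d3d3iIiIiIiI"/>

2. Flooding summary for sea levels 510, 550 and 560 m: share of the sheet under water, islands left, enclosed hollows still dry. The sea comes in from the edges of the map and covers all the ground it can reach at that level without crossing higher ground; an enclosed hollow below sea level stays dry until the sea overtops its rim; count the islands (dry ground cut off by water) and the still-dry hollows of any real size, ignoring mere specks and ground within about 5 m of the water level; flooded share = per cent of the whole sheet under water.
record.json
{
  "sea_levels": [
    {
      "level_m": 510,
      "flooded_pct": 22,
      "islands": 0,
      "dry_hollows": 0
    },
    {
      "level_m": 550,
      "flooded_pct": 84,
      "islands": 1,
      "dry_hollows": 0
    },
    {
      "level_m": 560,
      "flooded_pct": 91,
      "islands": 1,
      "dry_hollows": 0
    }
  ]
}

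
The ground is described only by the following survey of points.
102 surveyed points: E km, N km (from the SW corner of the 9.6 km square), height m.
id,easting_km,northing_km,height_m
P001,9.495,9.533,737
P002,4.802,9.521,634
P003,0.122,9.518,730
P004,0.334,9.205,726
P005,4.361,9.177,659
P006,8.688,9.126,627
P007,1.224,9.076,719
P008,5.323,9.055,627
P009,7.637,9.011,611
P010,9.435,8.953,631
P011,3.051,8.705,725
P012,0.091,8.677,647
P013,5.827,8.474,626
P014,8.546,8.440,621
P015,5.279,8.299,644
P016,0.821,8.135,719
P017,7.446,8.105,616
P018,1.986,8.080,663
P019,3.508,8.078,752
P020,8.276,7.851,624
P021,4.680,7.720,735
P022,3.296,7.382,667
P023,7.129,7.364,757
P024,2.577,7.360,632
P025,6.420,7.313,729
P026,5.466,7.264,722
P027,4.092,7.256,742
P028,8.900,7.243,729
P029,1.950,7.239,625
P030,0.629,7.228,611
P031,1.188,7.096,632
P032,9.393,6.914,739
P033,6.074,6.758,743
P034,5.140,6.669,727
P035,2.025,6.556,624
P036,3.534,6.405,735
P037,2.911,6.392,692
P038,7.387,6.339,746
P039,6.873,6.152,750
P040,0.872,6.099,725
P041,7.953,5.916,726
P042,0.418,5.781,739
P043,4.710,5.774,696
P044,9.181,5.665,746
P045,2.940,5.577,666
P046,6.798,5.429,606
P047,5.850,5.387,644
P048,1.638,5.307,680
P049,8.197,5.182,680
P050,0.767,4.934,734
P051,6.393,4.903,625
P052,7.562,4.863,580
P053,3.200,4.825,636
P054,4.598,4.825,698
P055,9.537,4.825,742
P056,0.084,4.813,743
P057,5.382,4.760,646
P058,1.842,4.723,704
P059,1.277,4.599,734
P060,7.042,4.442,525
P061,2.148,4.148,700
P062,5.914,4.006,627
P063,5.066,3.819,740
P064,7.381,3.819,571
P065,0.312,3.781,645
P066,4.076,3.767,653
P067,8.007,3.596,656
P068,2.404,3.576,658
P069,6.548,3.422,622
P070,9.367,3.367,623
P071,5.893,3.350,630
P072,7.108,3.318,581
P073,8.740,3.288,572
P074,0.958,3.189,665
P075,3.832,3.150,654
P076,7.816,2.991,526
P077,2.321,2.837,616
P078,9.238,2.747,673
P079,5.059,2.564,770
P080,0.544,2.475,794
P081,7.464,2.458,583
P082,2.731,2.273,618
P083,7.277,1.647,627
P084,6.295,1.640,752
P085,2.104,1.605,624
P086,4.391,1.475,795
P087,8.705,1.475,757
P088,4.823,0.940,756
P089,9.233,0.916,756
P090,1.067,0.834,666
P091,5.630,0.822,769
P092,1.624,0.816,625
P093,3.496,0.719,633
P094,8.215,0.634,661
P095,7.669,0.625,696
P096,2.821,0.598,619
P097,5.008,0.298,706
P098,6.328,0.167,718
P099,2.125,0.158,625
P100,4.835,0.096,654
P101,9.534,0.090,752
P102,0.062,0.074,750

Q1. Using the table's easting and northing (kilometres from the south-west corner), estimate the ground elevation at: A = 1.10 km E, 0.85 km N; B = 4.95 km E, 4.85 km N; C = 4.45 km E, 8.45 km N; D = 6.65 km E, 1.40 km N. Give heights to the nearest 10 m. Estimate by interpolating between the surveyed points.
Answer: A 660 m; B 680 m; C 700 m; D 670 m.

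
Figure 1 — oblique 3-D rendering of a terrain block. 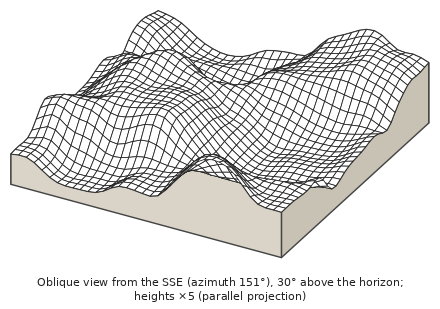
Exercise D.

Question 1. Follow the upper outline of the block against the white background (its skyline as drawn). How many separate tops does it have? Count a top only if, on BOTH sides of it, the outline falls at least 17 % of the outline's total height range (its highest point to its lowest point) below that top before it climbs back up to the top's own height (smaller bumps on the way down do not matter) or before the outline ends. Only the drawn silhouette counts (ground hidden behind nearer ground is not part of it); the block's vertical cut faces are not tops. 2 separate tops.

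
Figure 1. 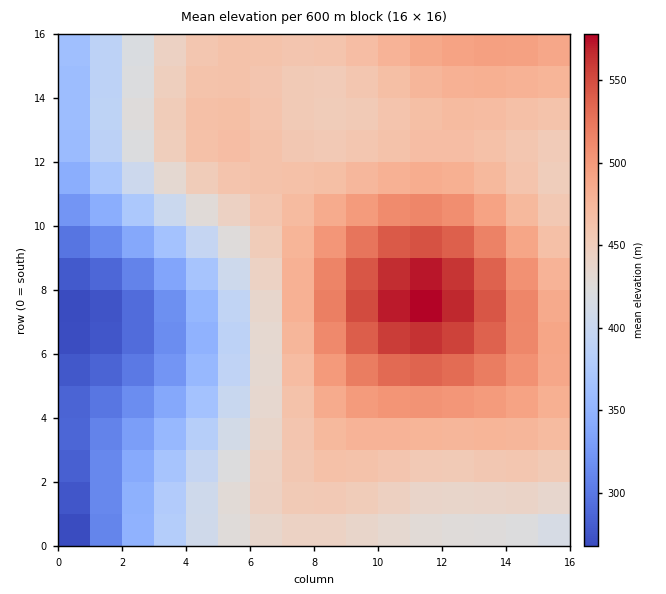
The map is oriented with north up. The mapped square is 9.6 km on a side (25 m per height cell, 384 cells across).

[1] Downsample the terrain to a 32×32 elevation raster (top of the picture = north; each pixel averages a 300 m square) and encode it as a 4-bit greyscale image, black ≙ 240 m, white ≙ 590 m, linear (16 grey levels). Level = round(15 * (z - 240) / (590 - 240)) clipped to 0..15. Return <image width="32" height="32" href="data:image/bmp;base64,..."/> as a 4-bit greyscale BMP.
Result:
<image width="32" height="32" href="data:image/bmp;base64,Qk12AgAAAAAAAHYAAAAoAAAAIAAAACAAAAABAAQAAAAAAAACAAATCwAAEwsAABAAAAAAAAAAAAAAABEREQAiIiIAMzMzAERERABVVVUAZmZmAHd3dwCIiIgAmZmZAKqqqgC7u7sAzMzMAN3d3QDu7u4A////ABIzRWZ3iIiJmIiIiIiIiHcSM0Vmd4iJmZmZiIiIiIiIEjNFZneImZmZmZmIiIiIiBIzRWZ3iJmZmZmZmZmZmZgSM0VWd4iZmaqZmZmZmZmZIjNFVmd4iZmqqqqZmZqqmSIzRFVneImaqqqqqqqqqqoiMzRFZniJmqqqqqqqqqqqIiM0RVZ3iZqru7u7u7u7qiIjM0RWZ4maq7vMzMy7u7oiIjM0VWeJmrvMzMzMzLu6EiIjNEVniaq8zN3d3czLuhESIjRFZ4mqvM3e7t3cy7oREiI0RWeJq7zd7u7u3cu6ERIiNEVniavM3u7u7t3LuhESIzRVZ4mrzN7u/+7dy7oRIiNEVneJq8ze7u7u3cu6IiIzRVZ4iau83e7u7dzLqiIzRFVneJmrvM3d7d3Mu6ozNEVmd4iZqrvM3d3cy7qpM0RWZ3iJmaq7vMzMzLuqqURVZniJmZqqqru7u7u6qplFVmeImZmqqqqqu7u7qqmZRWZ4iZmqqqqqqqqqqqqZmVVneJmaqqqZmZqqqqqqmZlVZ4iZqqqpmZmZmqqqqpmZVWeImaqqqZmZmZmqqqqqmVVniJmqqqmZmZmaqqqqqqpVZ3iZmqqZmZmZqqqqqqqqVWd4mZqqmZmZmqqqqruqqlVneJmZqpmZmaqqq7u7u7tWZ3iJmaqqqqqqqru7u7u7"/>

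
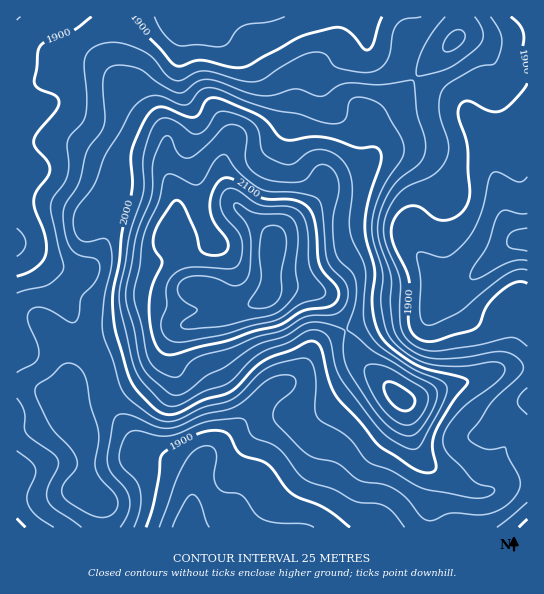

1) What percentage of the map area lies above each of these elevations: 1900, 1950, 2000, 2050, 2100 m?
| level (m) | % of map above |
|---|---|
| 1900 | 82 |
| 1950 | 54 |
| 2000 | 28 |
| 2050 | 17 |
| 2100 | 8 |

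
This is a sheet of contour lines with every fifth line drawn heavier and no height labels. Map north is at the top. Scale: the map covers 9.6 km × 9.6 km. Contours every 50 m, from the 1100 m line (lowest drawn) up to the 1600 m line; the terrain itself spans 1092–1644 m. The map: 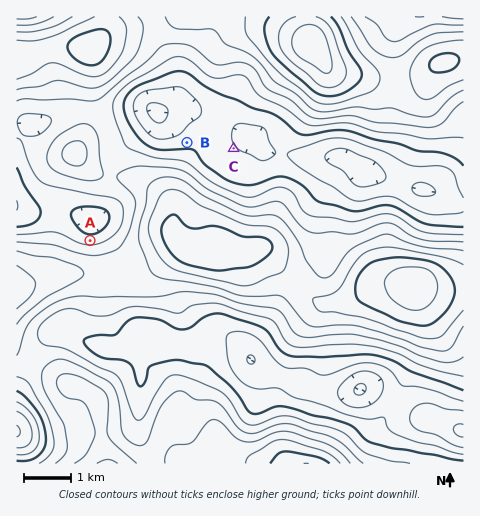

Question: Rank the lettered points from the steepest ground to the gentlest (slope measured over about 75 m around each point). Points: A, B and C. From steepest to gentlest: A B C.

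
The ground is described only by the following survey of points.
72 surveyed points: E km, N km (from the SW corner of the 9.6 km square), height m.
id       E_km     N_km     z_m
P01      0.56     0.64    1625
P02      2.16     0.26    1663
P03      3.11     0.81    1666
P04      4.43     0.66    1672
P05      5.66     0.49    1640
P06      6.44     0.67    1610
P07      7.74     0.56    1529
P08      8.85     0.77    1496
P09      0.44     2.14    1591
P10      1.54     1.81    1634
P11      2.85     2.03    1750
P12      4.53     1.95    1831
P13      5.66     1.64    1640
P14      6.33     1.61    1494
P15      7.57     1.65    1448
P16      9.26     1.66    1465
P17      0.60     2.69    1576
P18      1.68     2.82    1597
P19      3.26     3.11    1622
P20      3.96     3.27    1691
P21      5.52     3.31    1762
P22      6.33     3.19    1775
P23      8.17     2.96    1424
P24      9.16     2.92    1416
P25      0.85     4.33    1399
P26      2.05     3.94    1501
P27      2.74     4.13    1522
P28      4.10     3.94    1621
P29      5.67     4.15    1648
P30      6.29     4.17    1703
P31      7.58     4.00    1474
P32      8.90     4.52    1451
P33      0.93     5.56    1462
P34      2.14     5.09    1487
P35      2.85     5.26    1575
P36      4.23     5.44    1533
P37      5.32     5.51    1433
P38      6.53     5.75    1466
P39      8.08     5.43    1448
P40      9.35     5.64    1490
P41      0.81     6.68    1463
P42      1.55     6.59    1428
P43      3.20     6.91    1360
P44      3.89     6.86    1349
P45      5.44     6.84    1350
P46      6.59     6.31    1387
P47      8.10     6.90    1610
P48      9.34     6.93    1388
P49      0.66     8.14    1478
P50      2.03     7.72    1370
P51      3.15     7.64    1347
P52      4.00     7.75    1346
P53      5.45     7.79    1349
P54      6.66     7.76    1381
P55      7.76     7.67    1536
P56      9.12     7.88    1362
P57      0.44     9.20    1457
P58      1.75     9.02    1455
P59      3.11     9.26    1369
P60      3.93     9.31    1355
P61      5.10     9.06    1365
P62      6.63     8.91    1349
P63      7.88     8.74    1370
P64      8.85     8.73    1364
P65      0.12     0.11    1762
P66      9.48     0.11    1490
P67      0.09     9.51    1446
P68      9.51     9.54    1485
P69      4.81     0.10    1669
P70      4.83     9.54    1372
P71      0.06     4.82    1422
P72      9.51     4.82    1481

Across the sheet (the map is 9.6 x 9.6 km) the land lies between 1340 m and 1840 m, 1510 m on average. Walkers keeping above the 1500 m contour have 39.7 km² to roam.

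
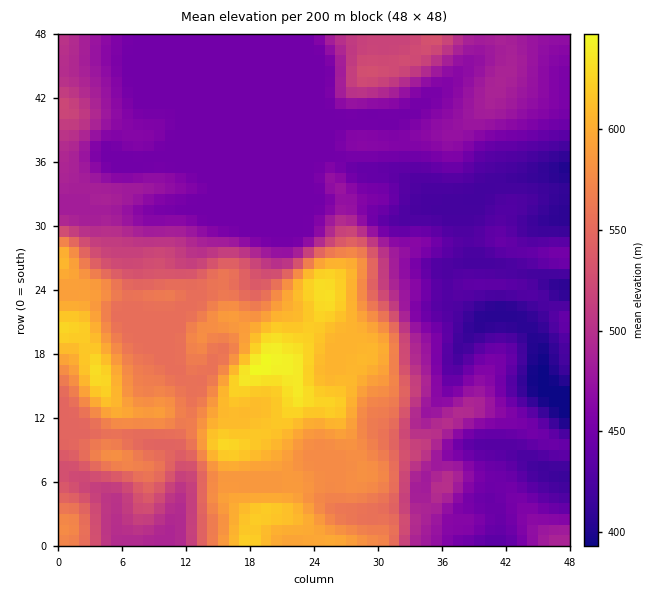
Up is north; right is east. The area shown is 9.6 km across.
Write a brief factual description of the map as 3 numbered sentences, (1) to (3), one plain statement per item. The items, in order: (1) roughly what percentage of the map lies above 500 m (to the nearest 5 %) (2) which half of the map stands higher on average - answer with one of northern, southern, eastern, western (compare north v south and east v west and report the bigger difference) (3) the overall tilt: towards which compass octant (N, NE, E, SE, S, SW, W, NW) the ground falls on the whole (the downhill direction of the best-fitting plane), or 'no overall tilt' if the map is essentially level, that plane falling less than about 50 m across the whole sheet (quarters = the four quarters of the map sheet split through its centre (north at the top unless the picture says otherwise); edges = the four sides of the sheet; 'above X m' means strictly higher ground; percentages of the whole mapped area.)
(1) Roughly 45 % of the ground is higher than 500 m.
(2) The southern half stands higher on average than the northern half.
(3) Overall the map slopes down towards the north-east.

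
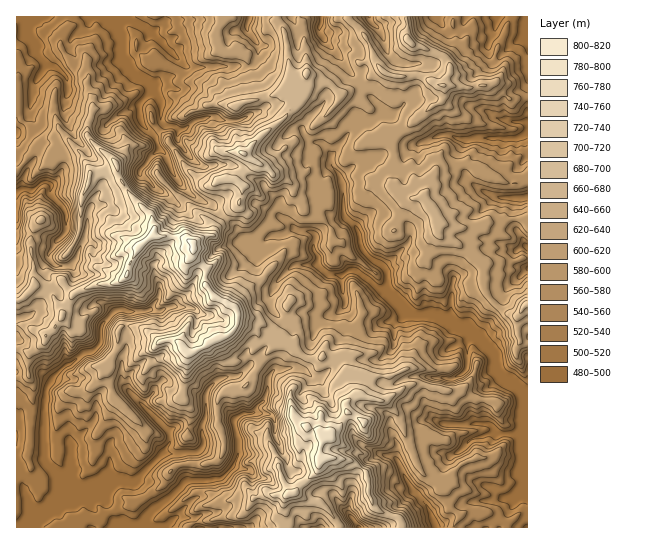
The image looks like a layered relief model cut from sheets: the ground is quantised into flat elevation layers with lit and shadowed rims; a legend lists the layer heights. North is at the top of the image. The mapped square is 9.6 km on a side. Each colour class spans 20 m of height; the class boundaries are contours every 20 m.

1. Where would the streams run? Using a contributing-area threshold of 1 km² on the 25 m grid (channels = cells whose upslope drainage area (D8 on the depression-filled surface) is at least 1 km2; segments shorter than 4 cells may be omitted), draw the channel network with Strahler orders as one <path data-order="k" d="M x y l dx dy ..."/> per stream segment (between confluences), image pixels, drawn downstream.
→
<path data-order="1" d="M351 517l0 1 6 5 1 4"/><path data-order="3" d="M58 501l-17 16-6 2-4 4-1 4"/><path data-order="1" d="M518 497l3-2 4 0 2-1 0-1"/><path data-order="2" d="M79 495l-6 4-12 0-3 2"/><path data-order="1" d="M85 494l-4 0-2 1"/><path data-order="2" d="M62 491l0 3-4 7"/><path data-order="1" d="M397 459l5 10 0 2 5 11 6 8 14 16 4 8 0 3 3 4 1 6"/><path data-order="2" d="M161 455l-27 27-16 0-1 1-3 0-12 12-23 0"/><path data-order="1" d="M71 451l0 7-1 1 0 8 1 3-2 5 0 10-7 6"/><path data-order="3" d="M527 437l0 38"/><path data-order="1" d="M461 425l12 0 1-2 16 2 12 9 23 0 2 3"/><path data-order="1" d="M273 417l-3-3-11 0-1-1-4 0"/><path data-order="2" d="M254 413l-3 1-9 0-8 5 0 6 1 1 2 11 1 1 0 17-4 8 0 3-12 12-3 1-8 0-1 2-23 0-18 18-12 8-7 7-5 5-3 7-3 1-18 0"/><path data-order="1" d="M130 393l40 40 0 9-5 7 0 2-4 4"/><path data-order="1" d="M217 381l-10 9 0 3-1 1 0 23-4 8 1 21-6 7-34 1-2 1"/><path data-order="1" d="M311 377l-6-7-3 0-1-1-6 0-1-2-4 0-1 2-12 0-3 1-5 7-2 16-2 4 0 2-2 3-1 0-7 7 0 2-1 2"/><path data-order="1" d="M467 342l3-4 0-3 1 0"/><path data-order="3" d="M471 335l8 4 15 15 1 3 0 12 2 2 9 10 7 2 10 11 3 5 0 35 1 3"/><path data-order="1" d="M399 321l6-6 0-1 5 0"/><path data-order="3" d="M410 314l5 0 2 1 21 0 8 7 4 1 4 4 9 3 8 5"/><path data-order="2" d="M149 310l-3 1-20 0-1-1-8 0-3 1-13 16 0 16-8 8-11 3-11 9-5 2-13 13-2 4-5 8 0 11-1 1 0 59 1 2 13 14 2 2 0 10 1 2"/><path data-order="1" d="M173 306l-6 1-6 4-12-1"/><path data-order="1" d="M345 306l1-3 0-4-3-5 0-7-1-1 0-11"/><path data-order="1" d="M157 299l0 2-8 9"/><path data-order="3" d="M394 298l0 1 1 0 15 15"/><path data-order="2" d="M342 275l8-5 5 0 8 7 6 2 10 11 3 1 4 0 7 7 1 0"/><path data-order="1" d="M291 267l4-2 22 0 2 2"/><path data-order="2" d="M319 267l11 8 12 0"/><path data-order="1" d="M262 242l9-7 12 0 10-6 2 0 4 2 11 0 5 4 0 6-1 1 0 9 4 4 0 10 1 2"/><path data-order="1" d="M90 209l-1 2 0 4-2 2 0 10-2 7 0 4-8 17 0 3-8 8-12 0-8-7 0-6 4-4 2-7 7-5 4-6 0-18-3-6-12-12-1-2 1-3 0-4-4-4-4 0-2 1-7 7-12-1-4 2 0 2-1 0"/><path data-order="1" d="M495 197l4 0 2 1 25 0 1-1"/><path data-order="1" d="M139 173l0-2 7-6 3-6 8-8 1 0 0-2"/><path data-order="1" d="M166 157l0-2-8-6"/><path data-order="2" d="M331 155l0 11 7 7 3 9 1 1 0 3 1 1 0 27 2 3 12 12 2 5 2 12 2 5 10 10 6 2 7 7 1 3 0 18 7 7"/><path data-order="2" d="M158 149l0-4-1-2 0-4-2-2-13-14-1-2 0-6-2-1 0-11 12-12 0-4-1-2"/><path data-order="1" d="M438 137l1-2 12 0 7 4 15 0 1-1 44 0 9-5"/><path data-order="1" d="M303 131l2 4 5 6 12 2 5 6 4 6"/><path data-order="1" d="M221 119l-6-2-8 0-4 2-5 0-5 3-10 8-4 0-5-4-8 0-3-1-2-4 0-20-6-8-1-4-4-4"/><path data-order="1" d="M381 114l-8 7-11 0-3 1-12 12-2 5-7 7-1 4-6 5"/><path data-order="2" d="M150 85l-5-6-7-2-9-10-2-4-5-5 0-21-4-7-7-7-1-2 0-4"/><path data-order="1" d="M66 77l-8-8-5-3-6 0 0-1-9-10-3-9-6-8-2-7-1-1 0-13"/><path data-order="1" d="M177 58l-32-31-22-10"/><path data-order="1" d="M322 35l-3-2 0-7 3-4 0-5"/><path data-order="1" d="M247 29l0-6 3-6"/><path data-order="1" d="M375 26l-5-5 0-4"/>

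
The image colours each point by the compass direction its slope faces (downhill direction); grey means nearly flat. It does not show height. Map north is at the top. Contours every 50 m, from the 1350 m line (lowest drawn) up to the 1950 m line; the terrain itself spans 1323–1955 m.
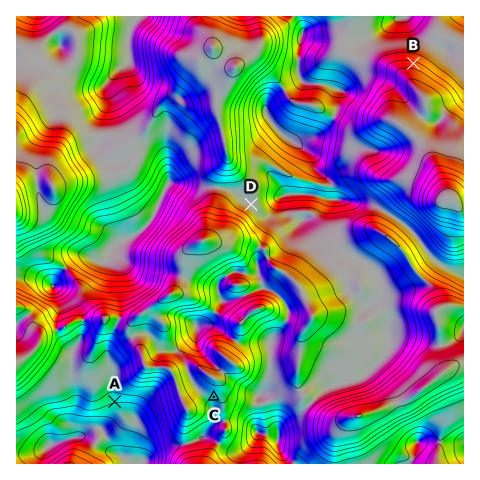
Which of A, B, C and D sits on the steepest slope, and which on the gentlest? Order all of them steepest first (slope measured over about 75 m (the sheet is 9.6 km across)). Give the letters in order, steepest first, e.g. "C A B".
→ B A C D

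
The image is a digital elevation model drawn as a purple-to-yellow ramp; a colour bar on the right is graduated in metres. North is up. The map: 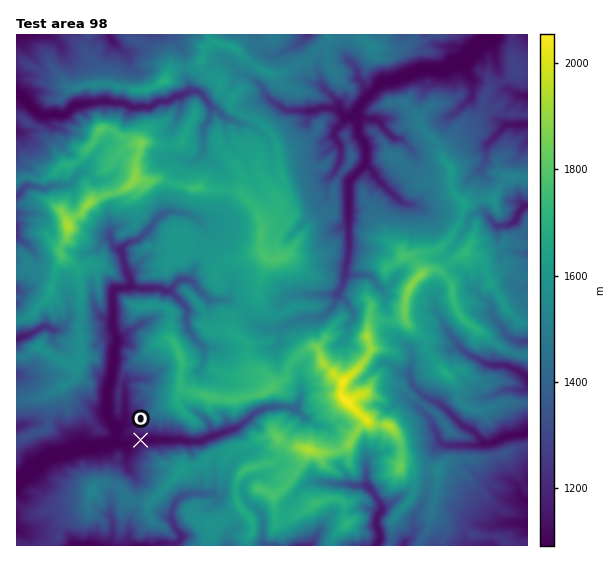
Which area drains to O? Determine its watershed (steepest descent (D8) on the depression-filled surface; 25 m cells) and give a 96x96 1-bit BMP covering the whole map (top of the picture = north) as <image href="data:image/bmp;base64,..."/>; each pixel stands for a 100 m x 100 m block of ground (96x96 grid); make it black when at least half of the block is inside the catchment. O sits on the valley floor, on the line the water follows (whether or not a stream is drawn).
<image width="96" height="96" href="data:image/bmp;base64,Qk2+BAAAAAAAAD4AAAAoAAAAYAAAAGAAAAABAAEAAAAAAIAEAAATCwAAEwsAAAIAAAAAAAAA////AAAAAAAAAAAAAAAAAAAAAAAAAAAAAAAAAAAAAAAAAAAAAAAAAAAAAAAAAAAAAAAAAAAAAAAAAAAAAAAAAAAAAAAAAAAAAAAAAAAAAAAAAAAAAAAAAAAAAAAAAAAAAAAAAAAAAAAAAAAAAAAAAAAAAAAAAAAAAAAAAAAAAAAAAAAAAAAAAAAAAAAAAAAAAAAAAAAAAAAAAAAAAAAAAAAAAAAAAAAAAAAAAAAAAAAAAAAGAAAAAAAAAAAAAAAf4AAAAAAAAAAAAAA/8AAAAAAAAAAAAAD/+AAAYAAAAAAAAAH//8AP/AAAAAAAAAH///A//gAAAAAAAAH///5//gAAAAAAAAH//////wAAAAAAAAD//////4AAAAAAAAB//////4AAAAAAAAA//////4AAAAAAAAAf/////wAAAAAAAAAP/////gAAAAAAAAAD/////AAAAAAAAAAD4AP/+AAAAAAAAAAAAAD/+AAAAAAAAAAAAAB/+AAAAAAAAAAAAAA/+AAAAAAAAAAAAAAf4AAAAAAAAAAAAAAfwAAAAAAAAAAAAAAPgAAAAAAAAAAAAAAHgAAAAAAAAAAAAAADgAAAAAAAAAAAAAAAAAAAAAAAAAAAAAAAAAAAAAAAAAAAAAAAAAAAAAAAAAAAAAAAAAAAAAAAAAAAAAAAAAAAAAAAAAAAAAAAAAAAAAAAAAAAAAAAAAAAAAAAAAAAAAAAAAAAAAAAAAAAAAAAAAAAAAAAAAAAAAAAAAAAAAAAAAAAAAAAAAAAAAAAAAAAAAAAAAAAAAAAAAAAAAAAAAAAAAAAAAAAAAAAAAAAAAAAAAAAAAAAAAAAAAAAAAAAAAAAAAAAAAAAAAAAAAAAAAAAAAAAAAAAAAAAAAAAAAAAAAAAAAAAAAAAAAAAAAAAAAAAAAAAAAAAAAAAAAAAAAAAAAAAAAAAAAAAAAAAAAAAAAAAAAAAAAAAAAAAAAAAAAAAAAAAAAAAAAAAAAAAAAAAAAAAAAAAAAAAAAAAAAAAAAAAAAAAAAAAAAAAAAAAAAAAAAAAAAAAAAAAAAAAAAAAAAAAAAAAAAAAAAAAAAAAAAAAAAAAAAAAAAAAAAAAAAAAAAAAAAAAAAAAAAAAAAAAAAAAAAAAAAAAAAAAAAAAAAAAAAAAAAAAAAAAAAAAAAAAAAAAAAAAAAAAAAAAAAAAAAAAAAAAAAAAAAAAAAAAAAAAAAAAAAAAAAAAAAAAAAAAAAAAAAAAAAAAAAAAAAAAAAAAAAAAAAAAAAAAAAAAAAAAAAAAAAAAAAAAAAAAAAAAAAAAAAAAAAAAAAAAAAAAAAAAAAAAAAAAAAAAAAAAAAAAAAAAAAAAAAAAAAAAAAAAAAAAAAAAAAAAAAAAAAAAAAAAAAAAAAAAAAAAAAAAAAAAAAAAAAAAAAAAAAAAAAAAAAAAAAAAAAAAAAAAAAAAAAAAAAAAAAAAAAAAAAAAAAAAAAAAAAAAAAAAAAAAAAAAAAAAAAAAAAAAAAAAAAAAAAAAAAAAAAAAAAAAAAAAAAAAAAAAAAAAAAA="/>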